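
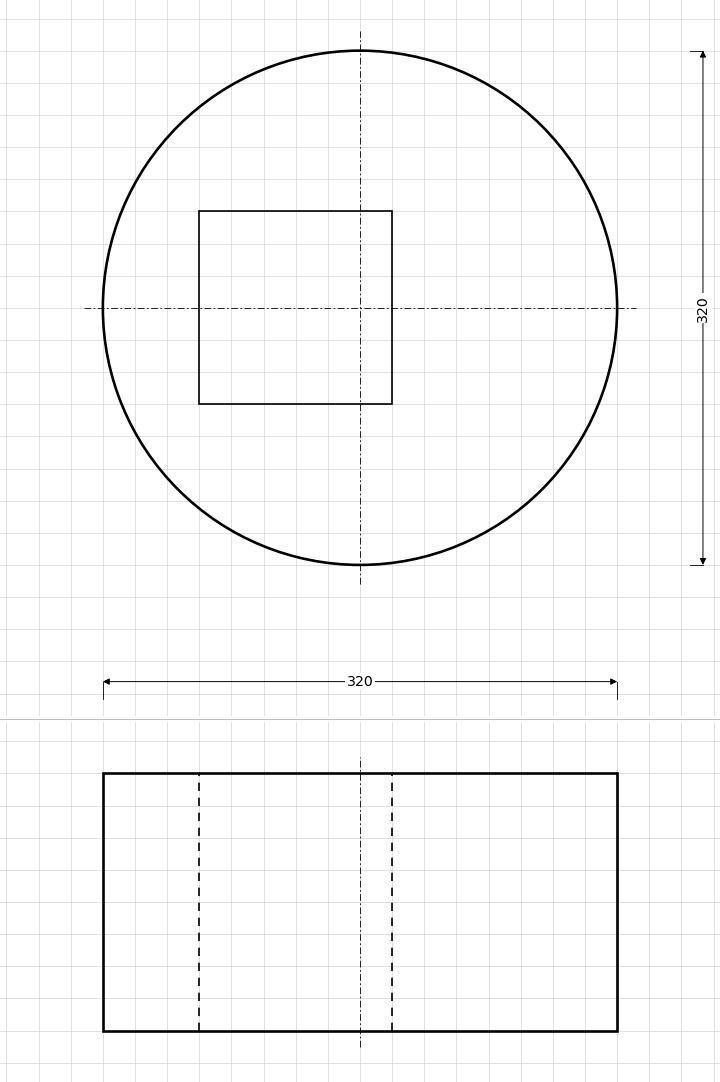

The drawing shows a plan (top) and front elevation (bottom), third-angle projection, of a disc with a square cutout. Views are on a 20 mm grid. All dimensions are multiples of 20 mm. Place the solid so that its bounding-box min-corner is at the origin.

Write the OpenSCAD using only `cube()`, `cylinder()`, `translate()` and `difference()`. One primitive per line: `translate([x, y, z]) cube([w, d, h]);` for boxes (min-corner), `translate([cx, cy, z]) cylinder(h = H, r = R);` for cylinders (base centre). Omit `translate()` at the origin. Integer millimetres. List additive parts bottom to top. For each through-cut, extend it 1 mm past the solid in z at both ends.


difference() {
  translate([160, 160, 0]) cylinder(h = 160, r = 160);
  translate([60, 100, -1]) cube([120, 120, 162]);
}


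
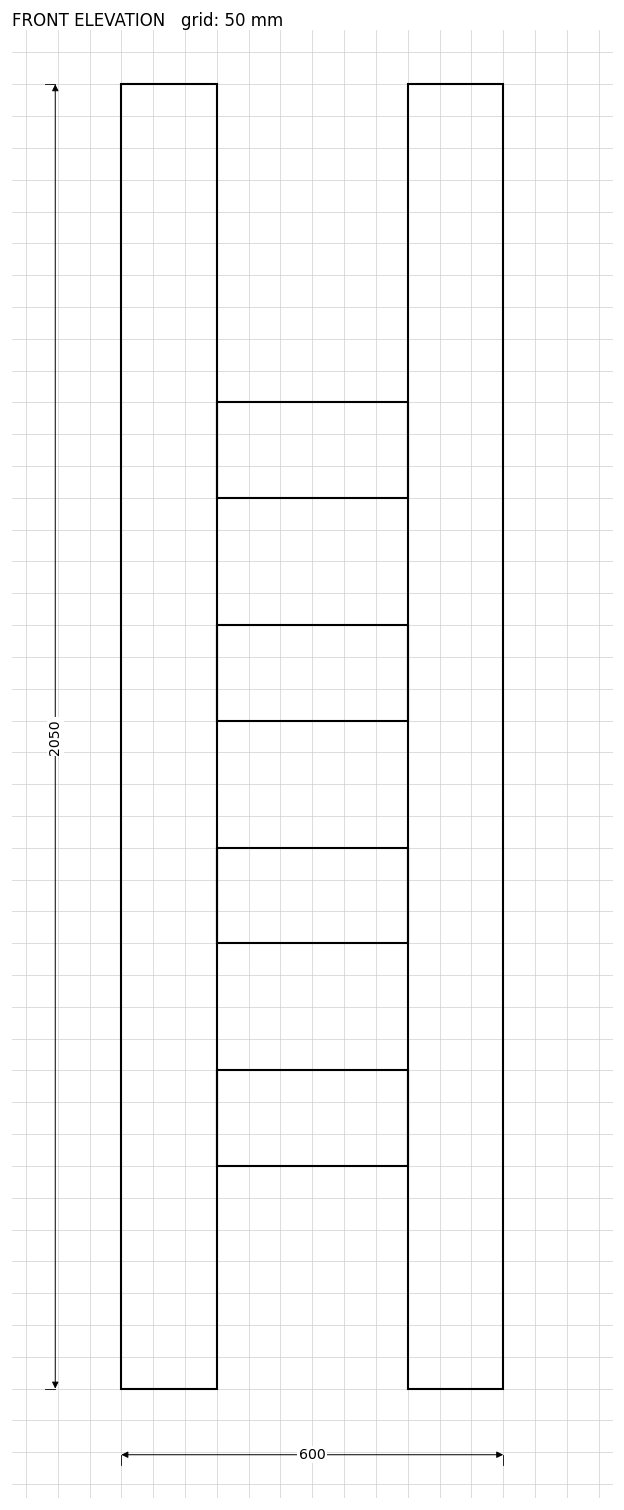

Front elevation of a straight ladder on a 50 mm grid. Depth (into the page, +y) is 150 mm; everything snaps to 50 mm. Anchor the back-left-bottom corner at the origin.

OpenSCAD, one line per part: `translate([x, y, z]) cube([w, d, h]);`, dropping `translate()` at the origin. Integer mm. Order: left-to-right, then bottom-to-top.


cube([150, 150, 2050]);
translate([150, 0, 350]) cube([300, 150, 150]);
translate([150, 0, 700]) cube([300, 150, 150]);
translate([150, 0, 1050]) cube([300, 150, 150]);
translate([150, 0, 1400]) cube([300, 150, 150]);
translate([450, 0, 0]) cube([150, 150, 2050]);


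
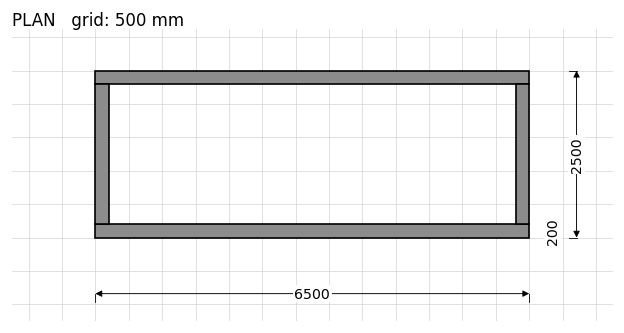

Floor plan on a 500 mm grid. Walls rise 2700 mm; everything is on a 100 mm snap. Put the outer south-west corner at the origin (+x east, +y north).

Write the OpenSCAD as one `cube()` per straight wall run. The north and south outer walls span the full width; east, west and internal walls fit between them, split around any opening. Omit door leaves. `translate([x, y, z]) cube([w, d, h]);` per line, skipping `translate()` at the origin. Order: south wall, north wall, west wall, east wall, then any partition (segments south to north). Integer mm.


cube([6500, 200, 2700]);
translate([0, 2300, 0]) cube([6500, 200, 2700]);
translate([0, 200, 0]) cube([200, 2100, 2700]);
translate([6300, 200, 0]) cube([200, 2100, 2700]);


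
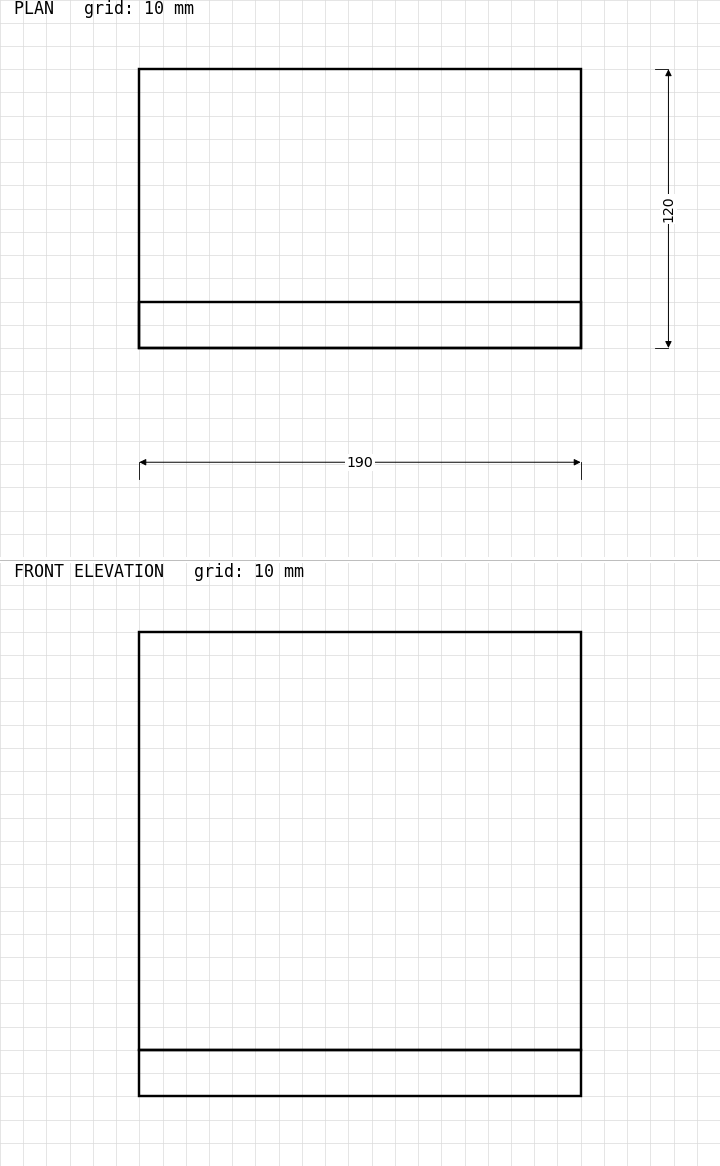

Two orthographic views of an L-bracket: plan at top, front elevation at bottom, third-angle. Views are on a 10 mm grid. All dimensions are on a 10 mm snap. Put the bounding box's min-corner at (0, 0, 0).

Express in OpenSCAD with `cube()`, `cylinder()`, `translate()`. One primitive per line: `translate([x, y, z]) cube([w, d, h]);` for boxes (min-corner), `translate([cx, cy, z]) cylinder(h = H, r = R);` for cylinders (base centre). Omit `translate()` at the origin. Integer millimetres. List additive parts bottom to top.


cube([190, 120, 20]);
translate([0, 0, 20]) cube([190, 20, 180]);


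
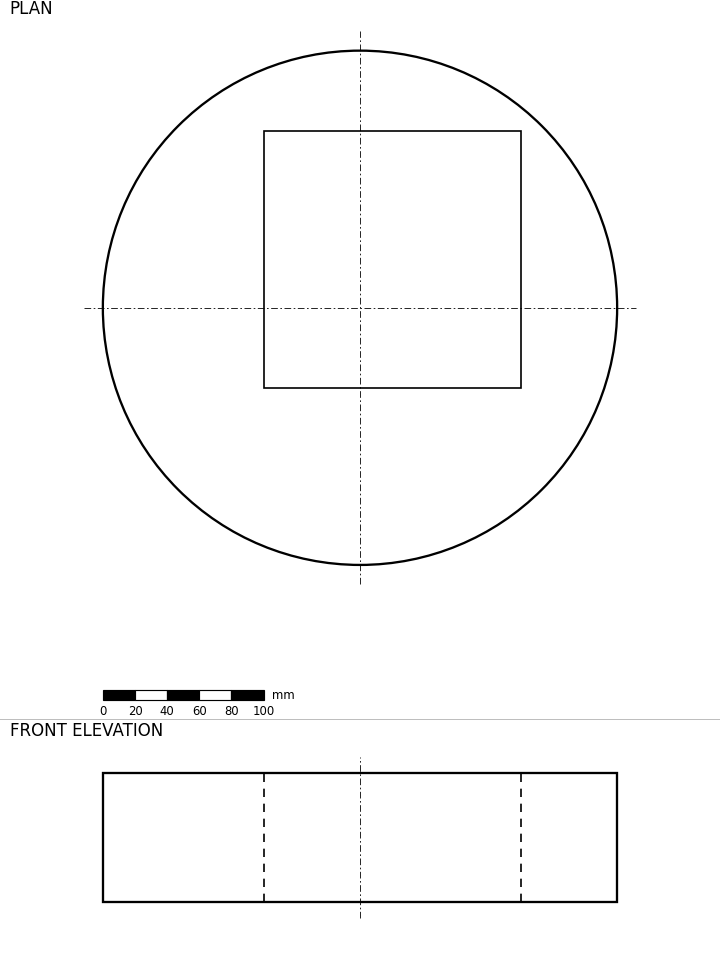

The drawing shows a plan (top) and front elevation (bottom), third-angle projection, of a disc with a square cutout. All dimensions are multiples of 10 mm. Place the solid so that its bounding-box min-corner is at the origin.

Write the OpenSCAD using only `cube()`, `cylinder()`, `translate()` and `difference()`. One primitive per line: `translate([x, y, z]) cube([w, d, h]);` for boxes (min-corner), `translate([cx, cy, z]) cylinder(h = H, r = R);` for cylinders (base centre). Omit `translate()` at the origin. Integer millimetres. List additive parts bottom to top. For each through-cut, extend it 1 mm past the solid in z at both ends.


difference() {
  translate([160, 160, 0]) cylinder(h = 80, r = 160);
  translate([100, 110, -1]) cube([160, 160, 82]);
}


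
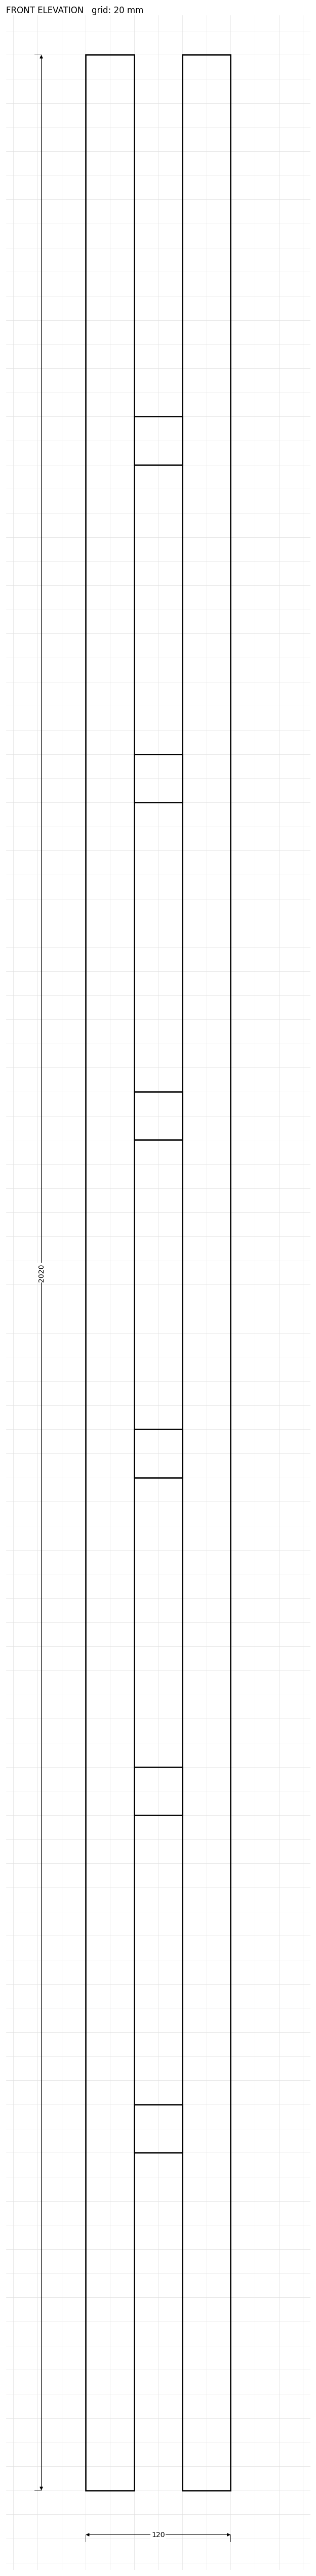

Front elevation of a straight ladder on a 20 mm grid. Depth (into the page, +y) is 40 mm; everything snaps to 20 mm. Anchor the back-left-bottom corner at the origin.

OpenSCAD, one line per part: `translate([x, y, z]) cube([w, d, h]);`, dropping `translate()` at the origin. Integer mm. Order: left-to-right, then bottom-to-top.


cube([40, 40, 2020]);
translate([40, 0, 280]) cube([40, 40, 40]);
translate([40, 0, 560]) cube([40, 40, 40]);
translate([40, 0, 840]) cube([40, 40, 40]);
translate([40, 0, 1120]) cube([40, 40, 40]);
translate([40, 0, 1400]) cube([40, 40, 40]);
translate([40, 0, 1680]) cube([40, 40, 40]);
translate([80, 0, 0]) cube([40, 40, 2020]);


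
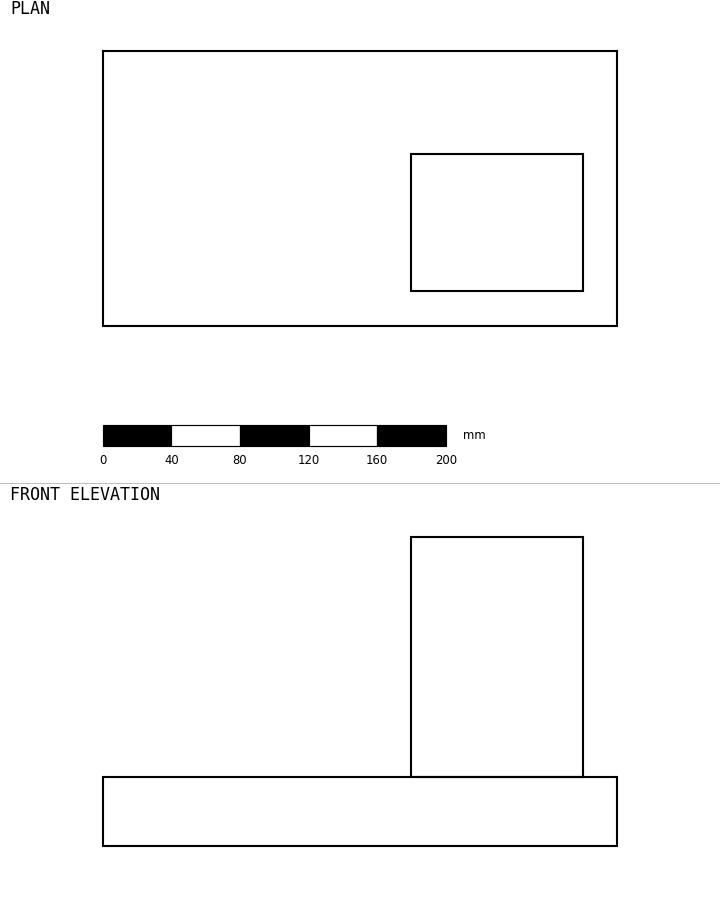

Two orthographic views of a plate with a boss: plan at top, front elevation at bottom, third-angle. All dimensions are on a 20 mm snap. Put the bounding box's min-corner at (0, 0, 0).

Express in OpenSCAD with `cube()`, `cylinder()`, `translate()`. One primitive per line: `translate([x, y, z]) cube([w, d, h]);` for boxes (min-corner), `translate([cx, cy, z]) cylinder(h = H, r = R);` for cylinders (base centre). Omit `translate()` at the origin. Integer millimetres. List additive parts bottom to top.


cube([300, 160, 40]);
translate([180, 20, 40]) cube([100, 80, 140]);


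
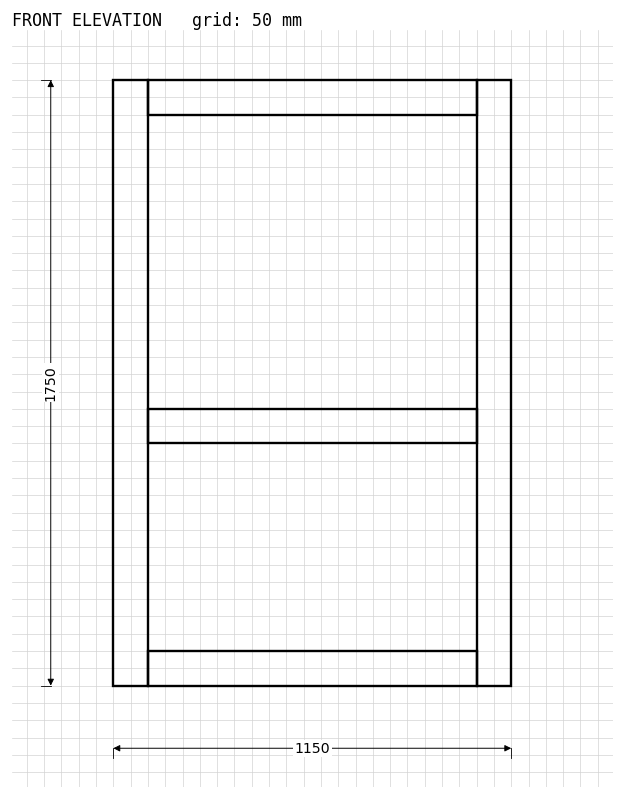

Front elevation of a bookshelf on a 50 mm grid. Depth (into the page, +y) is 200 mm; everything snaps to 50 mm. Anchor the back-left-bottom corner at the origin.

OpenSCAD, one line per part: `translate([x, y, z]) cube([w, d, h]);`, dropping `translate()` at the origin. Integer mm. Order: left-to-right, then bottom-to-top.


cube([100, 200, 1750]);
translate([100, 0, 0]) cube([950, 200, 100]);
translate([100, 0, 700]) cube([950, 200, 100]);
translate([100, 0, 1650]) cube([950, 200, 100]);
translate([1050, 0, 0]) cube([100, 200, 1750]);


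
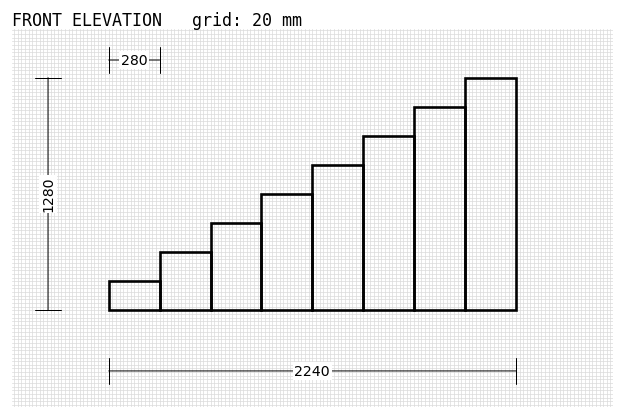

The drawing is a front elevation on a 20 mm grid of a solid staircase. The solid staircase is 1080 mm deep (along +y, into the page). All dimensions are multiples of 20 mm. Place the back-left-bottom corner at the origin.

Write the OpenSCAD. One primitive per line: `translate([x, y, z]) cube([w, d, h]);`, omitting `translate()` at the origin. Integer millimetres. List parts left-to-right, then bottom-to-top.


cube([280, 1080, 160]);
translate([280, 0, 0]) cube([280, 1080, 320]);
translate([560, 0, 0]) cube([280, 1080, 480]);
translate([840, 0, 0]) cube([280, 1080, 640]);
translate([1120, 0, 0]) cube([280, 1080, 800]);
translate([1400, 0, 0]) cube([280, 1080, 960]);
translate([1680, 0, 0]) cube([280, 1080, 1120]);
translate([1960, 0, 0]) cube([280, 1080, 1280]);


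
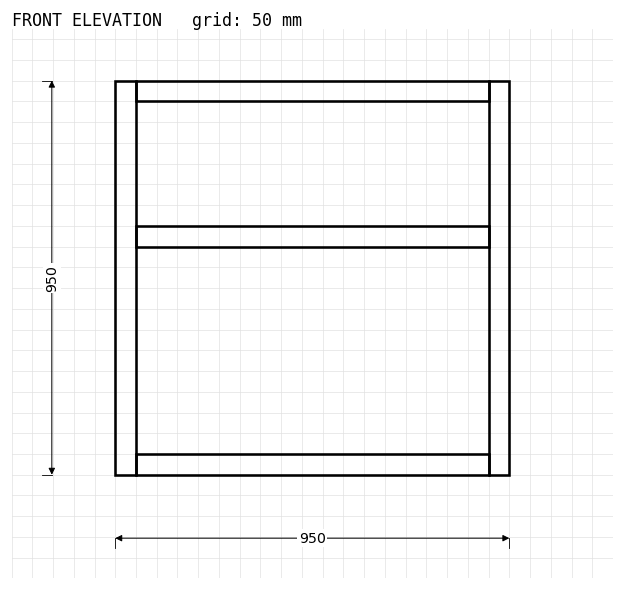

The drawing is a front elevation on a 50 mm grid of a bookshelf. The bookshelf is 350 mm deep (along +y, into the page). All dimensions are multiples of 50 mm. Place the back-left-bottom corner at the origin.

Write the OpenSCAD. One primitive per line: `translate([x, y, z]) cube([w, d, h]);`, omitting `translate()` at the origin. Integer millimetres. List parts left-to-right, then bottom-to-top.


cube([50, 350, 950]);
translate([50, 0, 0]) cube([850, 350, 50]);
translate([50, 0, 550]) cube([850, 350, 50]);
translate([50, 0, 900]) cube([850, 350, 50]);
translate([900, 0, 0]) cube([50, 350, 950]);


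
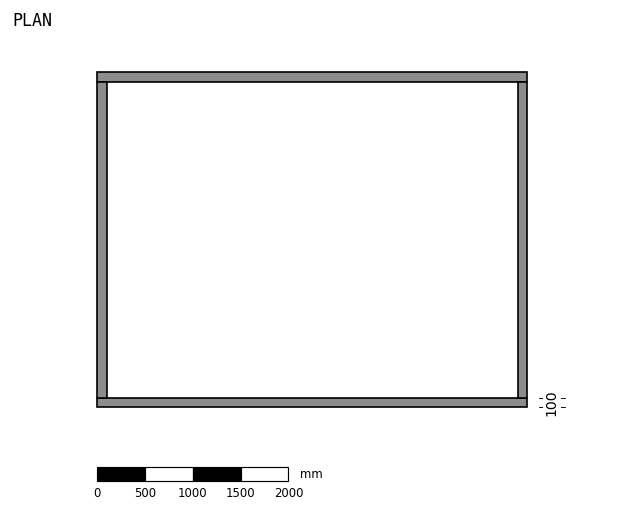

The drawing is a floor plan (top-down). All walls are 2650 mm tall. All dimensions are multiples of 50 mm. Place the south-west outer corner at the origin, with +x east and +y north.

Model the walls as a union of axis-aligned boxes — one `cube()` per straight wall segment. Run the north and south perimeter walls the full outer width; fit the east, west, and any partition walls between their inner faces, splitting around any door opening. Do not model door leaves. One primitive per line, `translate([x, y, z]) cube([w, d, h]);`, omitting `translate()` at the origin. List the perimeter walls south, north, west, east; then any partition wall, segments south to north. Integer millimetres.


cube([4500, 100, 2650]);
translate([0, 3400, 0]) cube([4500, 100, 2650]);
translate([0, 100, 0]) cube([100, 3300, 2650]);
translate([4400, 100, 0]) cube([100, 3300, 2650]);


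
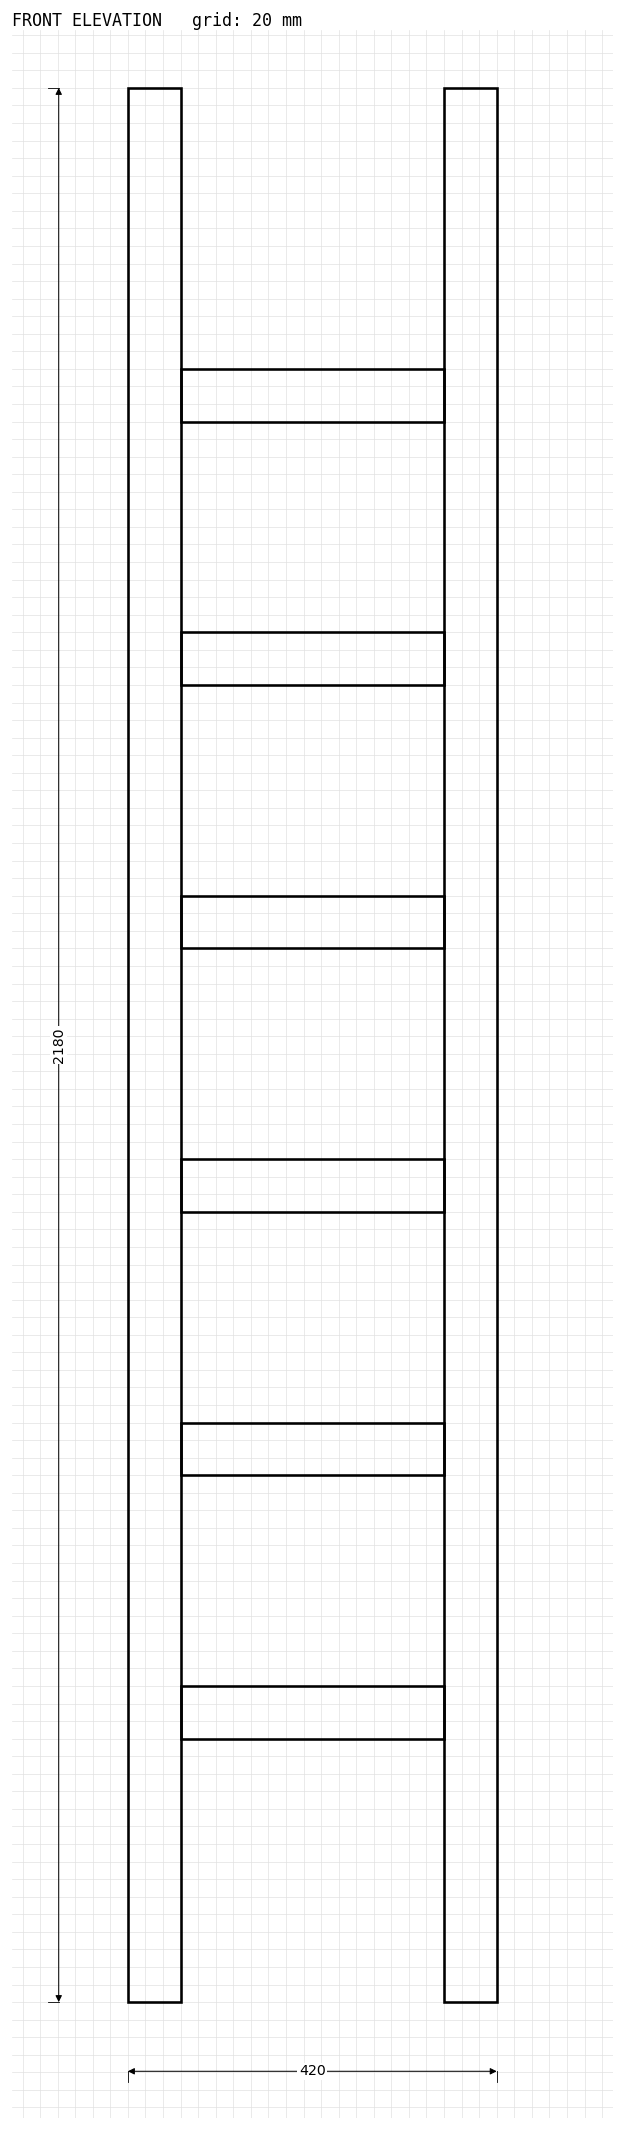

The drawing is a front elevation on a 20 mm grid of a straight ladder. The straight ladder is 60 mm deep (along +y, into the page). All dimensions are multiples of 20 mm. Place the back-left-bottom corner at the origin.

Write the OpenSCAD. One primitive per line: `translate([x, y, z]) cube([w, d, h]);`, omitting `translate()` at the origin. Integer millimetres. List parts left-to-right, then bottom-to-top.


cube([60, 60, 2180]);
translate([60, 0, 300]) cube([300, 60, 60]);
translate([60, 0, 600]) cube([300, 60, 60]);
translate([60, 0, 900]) cube([300, 60, 60]);
translate([60, 0, 1200]) cube([300, 60, 60]);
translate([60, 0, 1500]) cube([300, 60, 60]);
translate([60, 0, 1800]) cube([300, 60, 60]);
translate([360, 0, 0]) cube([60, 60, 2180]);


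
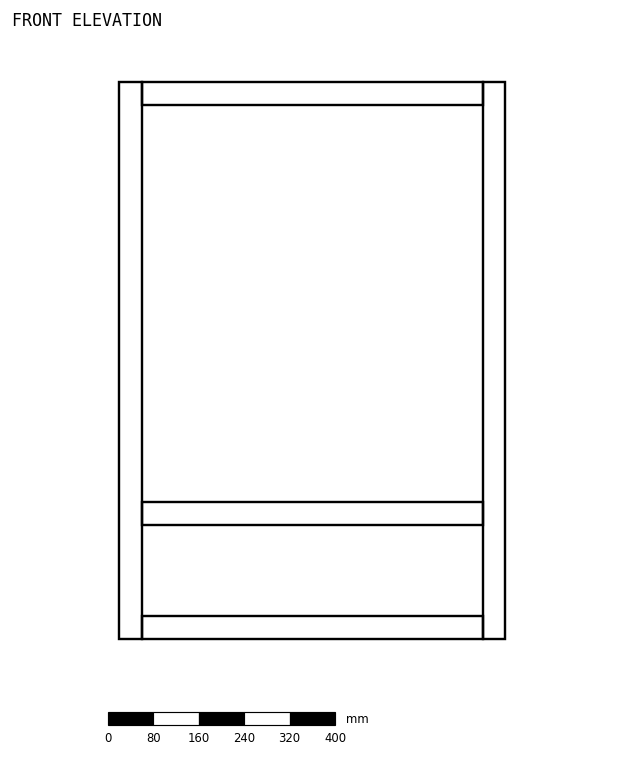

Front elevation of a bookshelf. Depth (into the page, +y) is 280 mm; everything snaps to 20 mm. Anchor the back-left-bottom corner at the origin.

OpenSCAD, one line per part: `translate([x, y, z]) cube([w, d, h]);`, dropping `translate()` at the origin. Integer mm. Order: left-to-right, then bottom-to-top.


cube([40, 280, 980]);
translate([40, 0, 0]) cube([600, 280, 40]);
translate([40, 0, 200]) cube([600, 280, 40]);
translate([40, 0, 940]) cube([600, 280, 40]);
translate([640, 0, 0]) cube([40, 280, 980]);


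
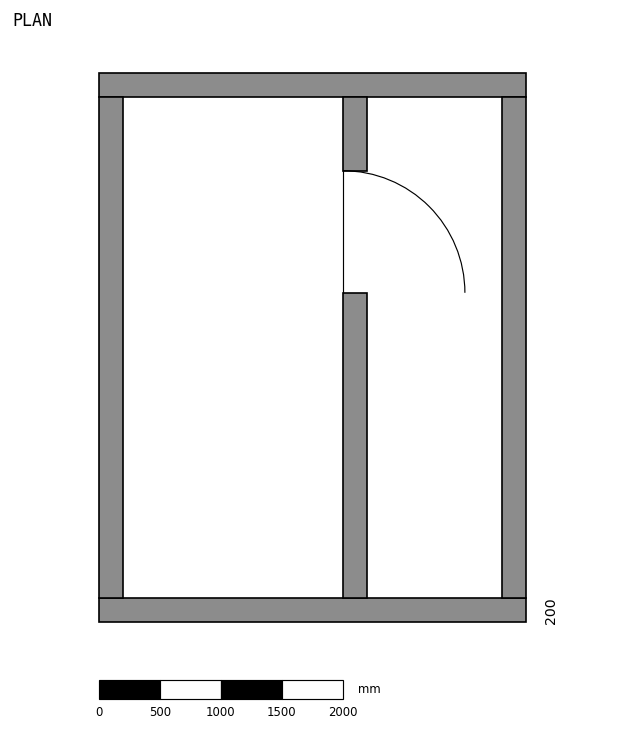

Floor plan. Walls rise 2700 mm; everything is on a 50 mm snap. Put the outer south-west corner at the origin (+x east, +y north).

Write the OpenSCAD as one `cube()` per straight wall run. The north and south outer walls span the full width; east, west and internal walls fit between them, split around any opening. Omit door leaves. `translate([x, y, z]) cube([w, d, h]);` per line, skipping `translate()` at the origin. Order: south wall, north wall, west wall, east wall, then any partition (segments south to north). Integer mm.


cube([3500, 200, 2700]);
translate([0, 4300, 0]) cube([3500, 200, 2700]);
translate([0, 200, 0]) cube([200, 4100, 2700]);
translate([3300, 200, 0]) cube([200, 4100, 2700]);
translate([2000, 200, 0]) cube([200, 2500, 2700]);
translate([2000, 3700, 0]) cube([200, 600, 2700]);


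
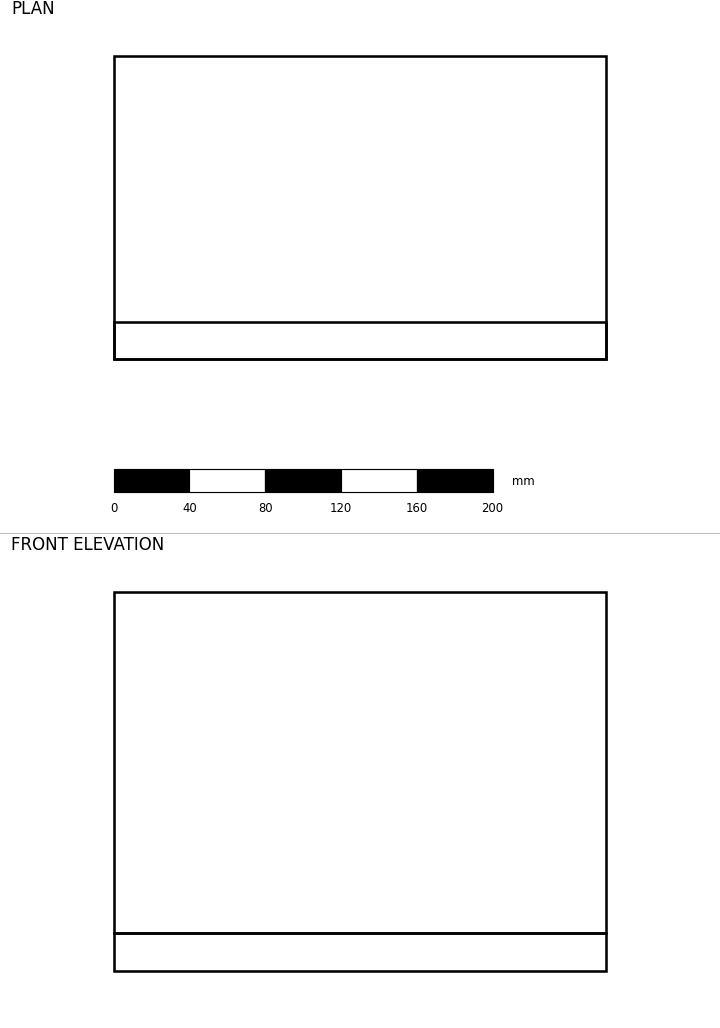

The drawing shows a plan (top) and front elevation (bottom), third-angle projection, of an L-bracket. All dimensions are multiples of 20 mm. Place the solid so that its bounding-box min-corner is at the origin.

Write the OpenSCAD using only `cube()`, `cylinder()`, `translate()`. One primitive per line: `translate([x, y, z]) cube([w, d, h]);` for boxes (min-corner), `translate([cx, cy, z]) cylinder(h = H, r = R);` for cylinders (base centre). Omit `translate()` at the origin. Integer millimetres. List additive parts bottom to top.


cube([260, 160, 20]);
translate([0, 0, 20]) cube([260, 20, 180]);


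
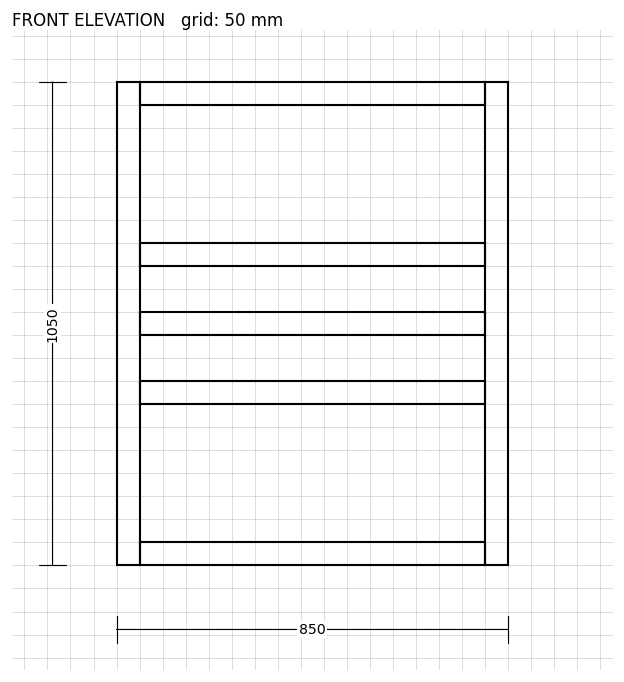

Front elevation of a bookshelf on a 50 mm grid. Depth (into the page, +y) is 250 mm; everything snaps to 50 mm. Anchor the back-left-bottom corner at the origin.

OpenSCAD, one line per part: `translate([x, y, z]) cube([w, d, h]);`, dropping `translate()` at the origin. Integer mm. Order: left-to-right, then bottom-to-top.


cube([50, 250, 1050]);
translate([50, 0, 0]) cube([750, 250, 50]);
translate([50, 0, 350]) cube([750, 250, 50]);
translate([50, 0, 500]) cube([750, 250, 50]);
translate([50, 0, 650]) cube([750, 250, 50]);
translate([50, 0, 1000]) cube([750, 250, 50]);
translate([800, 0, 0]) cube([50, 250, 1050]);


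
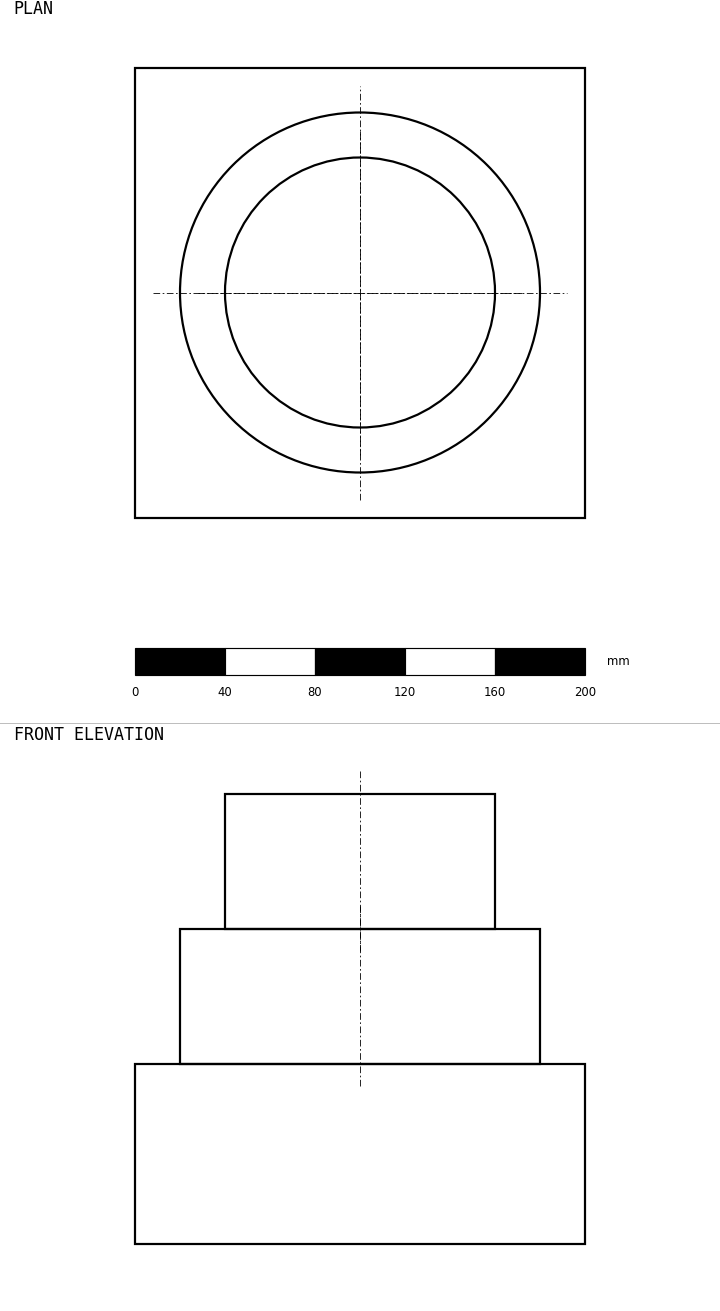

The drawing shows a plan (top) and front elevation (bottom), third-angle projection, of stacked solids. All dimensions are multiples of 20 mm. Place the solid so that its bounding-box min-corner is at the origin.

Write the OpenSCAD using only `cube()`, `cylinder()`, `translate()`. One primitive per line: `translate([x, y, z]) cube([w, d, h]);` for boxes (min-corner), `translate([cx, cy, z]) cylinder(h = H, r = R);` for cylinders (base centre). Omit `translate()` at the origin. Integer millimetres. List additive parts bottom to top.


cube([200, 200, 80]);
translate([100, 100, 80]) cylinder(h = 60, r = 80);
translate([100, 100, 140]) cylinder(h = 60, r = 60);


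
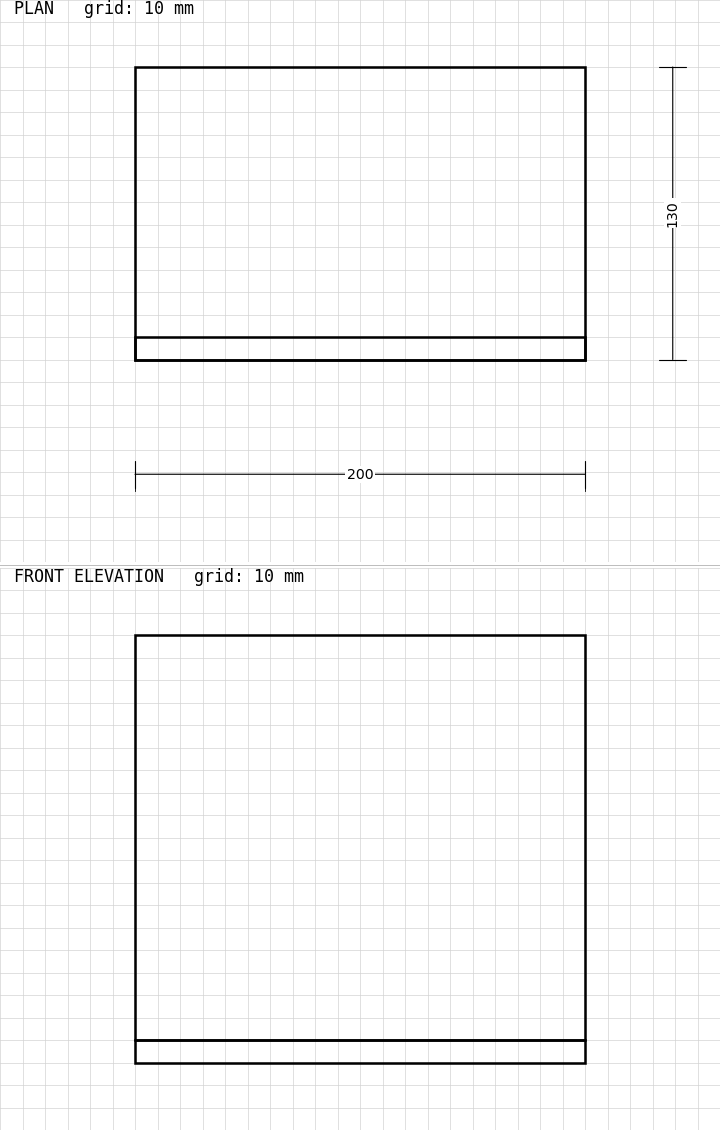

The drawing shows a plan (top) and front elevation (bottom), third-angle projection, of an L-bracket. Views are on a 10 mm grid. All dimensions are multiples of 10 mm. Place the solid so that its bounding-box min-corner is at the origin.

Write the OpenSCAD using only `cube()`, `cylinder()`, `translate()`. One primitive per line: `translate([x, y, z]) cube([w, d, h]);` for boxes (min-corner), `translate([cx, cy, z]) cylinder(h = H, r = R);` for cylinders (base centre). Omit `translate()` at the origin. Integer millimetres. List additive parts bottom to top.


cube([200, 130, 10]);
translate([0, 0, 10]) cube([200, 10, 180]);


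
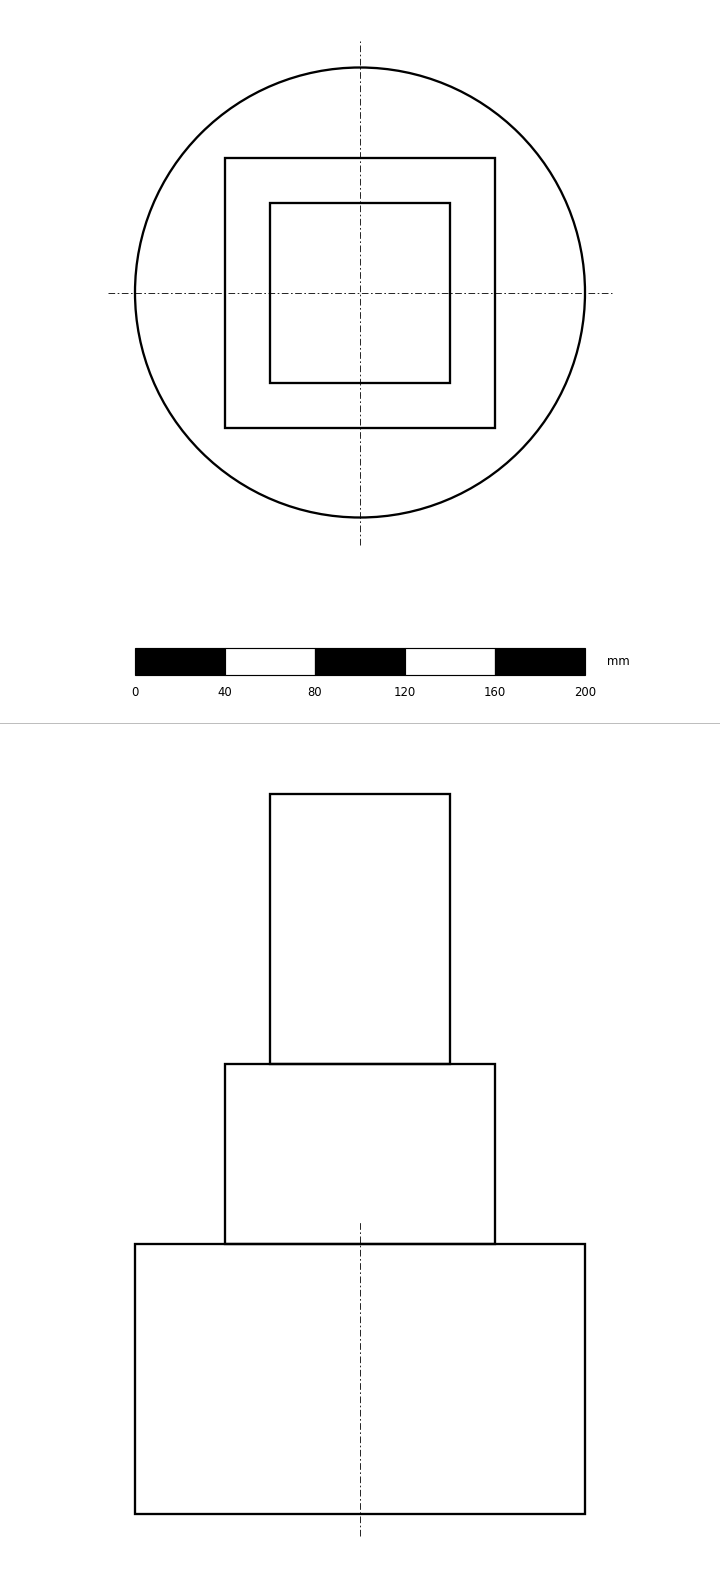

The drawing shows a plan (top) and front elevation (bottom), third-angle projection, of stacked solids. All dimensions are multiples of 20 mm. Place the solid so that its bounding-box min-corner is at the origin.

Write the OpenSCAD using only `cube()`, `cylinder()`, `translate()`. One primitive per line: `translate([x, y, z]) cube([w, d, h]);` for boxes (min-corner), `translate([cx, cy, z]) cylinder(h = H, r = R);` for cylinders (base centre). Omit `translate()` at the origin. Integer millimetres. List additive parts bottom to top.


translate([100, 100, 0]) cylinder(h = 120, r = 100);
translate([40, 40, 120]) cube([120, 120, 80]);
translate([60, 60, 200]) cube([80, 80, 120]);


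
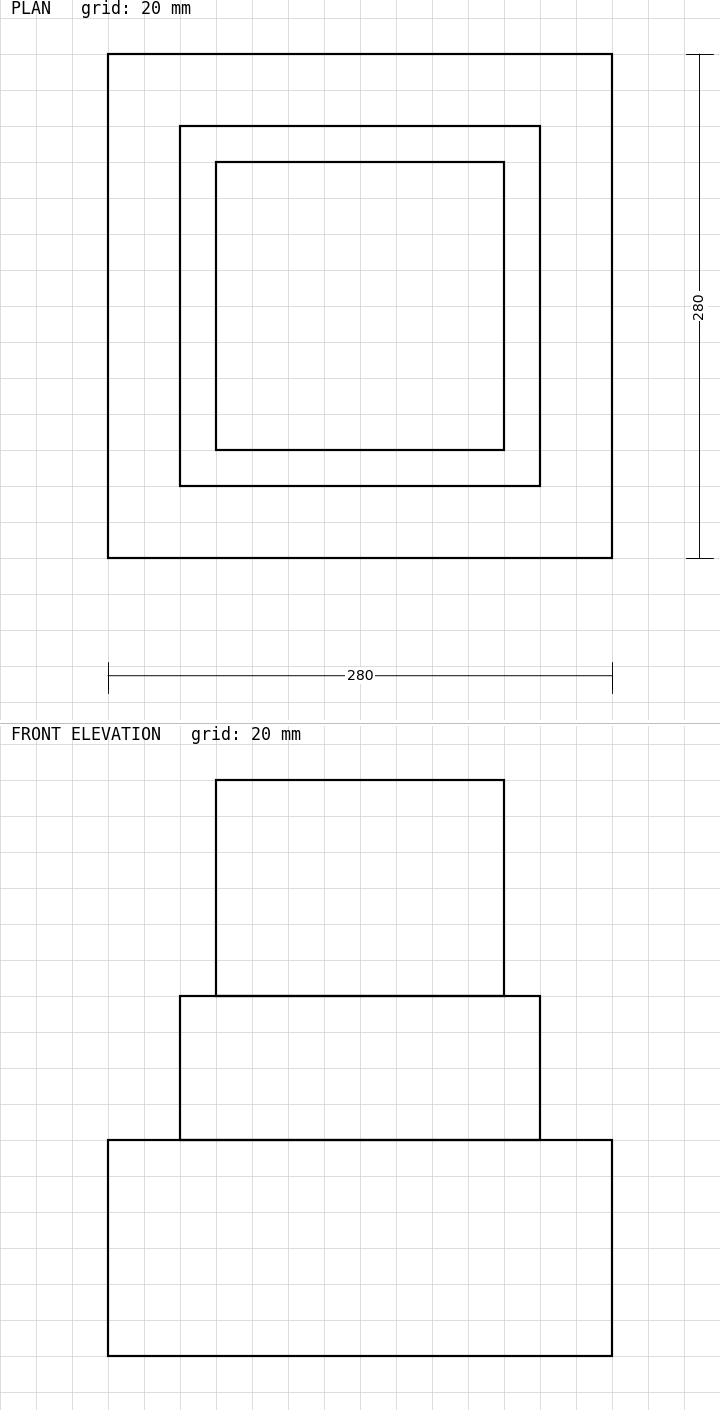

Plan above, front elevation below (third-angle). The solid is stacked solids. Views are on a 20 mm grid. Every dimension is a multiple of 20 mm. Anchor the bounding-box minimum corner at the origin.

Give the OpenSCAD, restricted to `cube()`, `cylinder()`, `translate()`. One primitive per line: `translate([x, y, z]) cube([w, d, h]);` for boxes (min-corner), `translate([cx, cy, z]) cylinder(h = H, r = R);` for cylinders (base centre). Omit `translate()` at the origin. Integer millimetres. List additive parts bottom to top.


cube([280, 280, 120]);
translate([40, 40, 120]) cube([200, 200, 80]);
translate([60, 60, 200]) cube([160, 160, 120]);


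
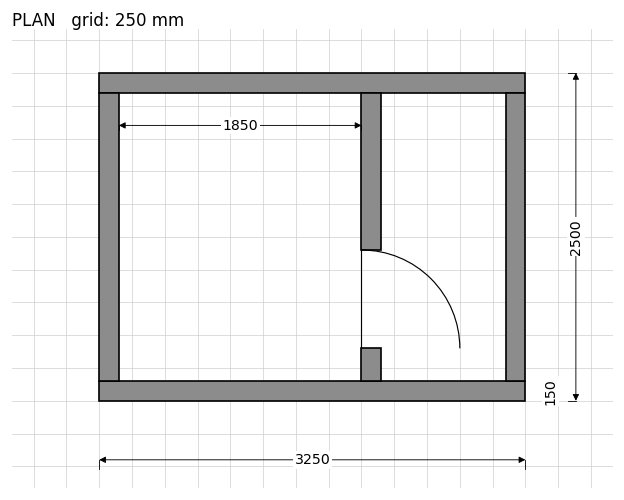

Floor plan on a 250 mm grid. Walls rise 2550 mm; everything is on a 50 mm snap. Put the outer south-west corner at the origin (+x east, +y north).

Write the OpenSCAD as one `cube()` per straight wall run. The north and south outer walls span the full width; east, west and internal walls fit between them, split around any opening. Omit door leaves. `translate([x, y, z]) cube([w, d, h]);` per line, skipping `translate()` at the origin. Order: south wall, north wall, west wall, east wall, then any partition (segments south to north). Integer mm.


cube([3250, 150, 2550]);
translate([0, 2350, 0]) cube([3250, 150, 2550]);
translate([0, 150, 0]) cube([150, 2200, 2550]);
translate([3100, 150, 0]) cube([150, 2200, 2550]);
translate([2000, 150, 0]) cube([150, 250, 2550]);
translate([2000, 1150, 0]) cube([150, 1200, 2550]);


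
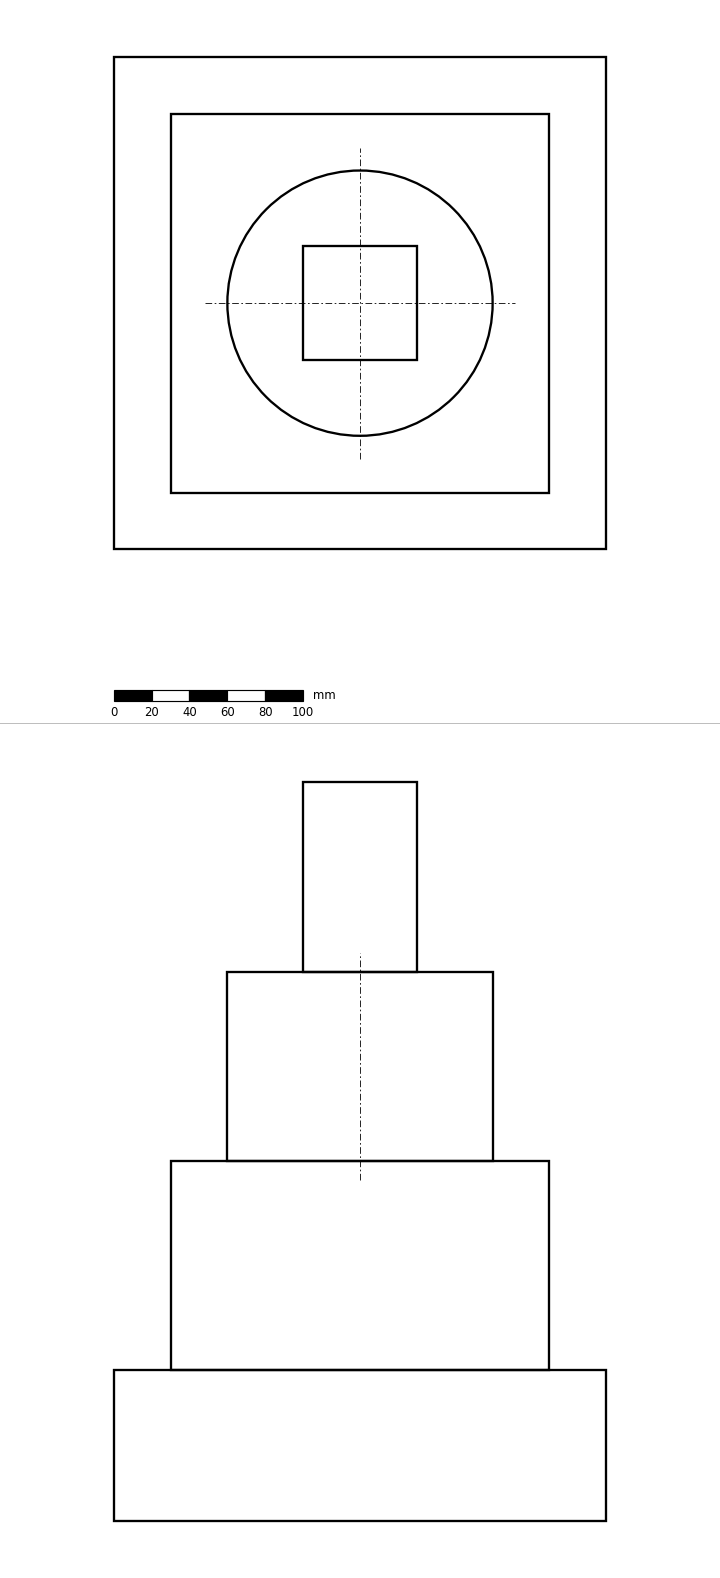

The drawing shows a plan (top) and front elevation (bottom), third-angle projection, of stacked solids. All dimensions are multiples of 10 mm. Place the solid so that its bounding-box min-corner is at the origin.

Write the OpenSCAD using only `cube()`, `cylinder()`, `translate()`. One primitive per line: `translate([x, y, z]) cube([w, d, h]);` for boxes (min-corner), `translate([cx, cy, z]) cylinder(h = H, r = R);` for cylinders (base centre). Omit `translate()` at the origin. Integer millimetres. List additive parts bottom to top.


cube([260, 260, 80]);
translate([30, 30, 80]) cube([200, 200, 110]);
translate([130, 130, 190]) cylinder(h = 100, r = 70);
translate([100, 100, 290]) cube([60, 60, 100]);


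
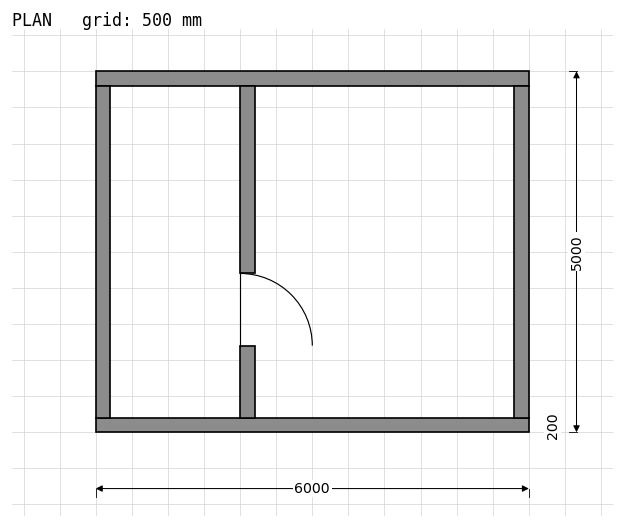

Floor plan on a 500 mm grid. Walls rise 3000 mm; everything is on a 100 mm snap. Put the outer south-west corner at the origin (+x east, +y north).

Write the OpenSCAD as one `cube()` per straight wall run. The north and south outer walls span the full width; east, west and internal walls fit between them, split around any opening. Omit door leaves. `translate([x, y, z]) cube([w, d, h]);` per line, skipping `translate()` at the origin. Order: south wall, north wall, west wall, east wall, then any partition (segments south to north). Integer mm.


cube([6000, 200, 3000]);
translate([0, 4800, 0]) cube([6000, 200, 3000]);
translate([0, 200, 0]) cube([200, 4600, 3000]);
translate([5800, 200, 0]) cube([200, 4600, 3000]);
translate([2000, 200, 0]) cube([200, 1000, 3000]);
translate([2000, 2200, 0]) cube([200, 2600, 3000]);


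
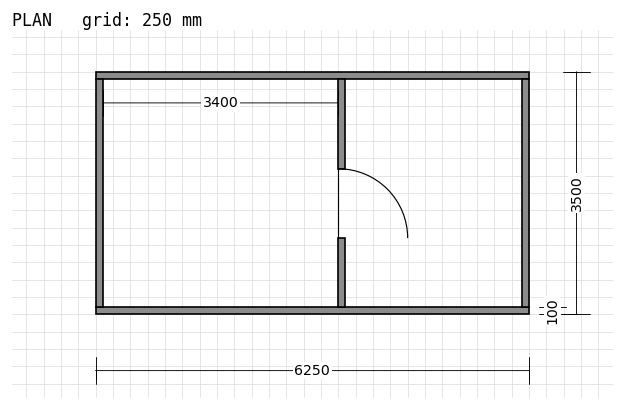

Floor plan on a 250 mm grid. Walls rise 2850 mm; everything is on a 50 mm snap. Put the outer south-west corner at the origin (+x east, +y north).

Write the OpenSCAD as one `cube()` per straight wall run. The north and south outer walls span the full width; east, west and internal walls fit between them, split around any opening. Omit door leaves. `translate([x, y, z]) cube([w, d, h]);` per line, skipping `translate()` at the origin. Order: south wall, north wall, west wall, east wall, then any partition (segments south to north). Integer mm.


cube([6250, 100, 2850]);
translate([0, 3400, 0]) cube([6250, 100, 2850]);
translate([0, 100, 0]) cube([100, 3300, 2850]);
translate([6150, 100, 0]) cube([100, 3300, 2850]);
translate([3500, 100, 0]) cube([100, 1000, 2850]);
translate([3500, 2100, 0]) cube([100, 1300, 2850]);


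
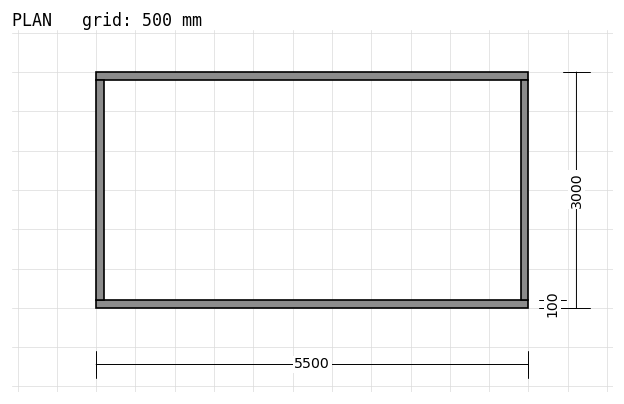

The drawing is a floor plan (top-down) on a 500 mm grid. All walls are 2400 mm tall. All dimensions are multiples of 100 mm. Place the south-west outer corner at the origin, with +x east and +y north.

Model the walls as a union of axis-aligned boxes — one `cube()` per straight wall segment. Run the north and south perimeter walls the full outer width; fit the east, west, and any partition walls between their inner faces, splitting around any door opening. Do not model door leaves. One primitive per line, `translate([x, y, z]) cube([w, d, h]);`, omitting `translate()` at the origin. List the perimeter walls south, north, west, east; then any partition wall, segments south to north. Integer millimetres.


cube([5500, 100, 2400]);
translate([0, 2900, 0]) cube([5500, 100, 2400]);
translate([0, 100, 0]) cube([100, 2800, 2400]);
translate([5400, 100, 0]) cube([100, 2800, 2400]);


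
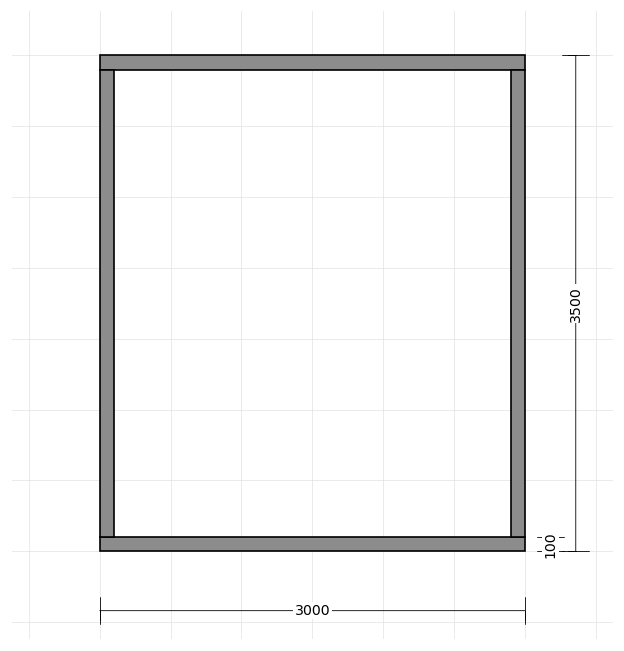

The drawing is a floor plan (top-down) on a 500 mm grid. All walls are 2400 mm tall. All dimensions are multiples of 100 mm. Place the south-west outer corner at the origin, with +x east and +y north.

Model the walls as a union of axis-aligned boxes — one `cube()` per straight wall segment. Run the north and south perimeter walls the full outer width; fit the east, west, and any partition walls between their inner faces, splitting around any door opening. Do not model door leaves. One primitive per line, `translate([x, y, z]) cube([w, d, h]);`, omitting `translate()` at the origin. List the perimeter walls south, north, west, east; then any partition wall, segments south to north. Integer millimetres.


cube([3000, 100, 2400]);
translate([0, 3400, 0]) cube([3000, 100, 2400]);
translate([0, 100, 0]) cube([100, 3300, 2400]);
translate([2900, 100, 0]) cube([100, 3300, 2400]);


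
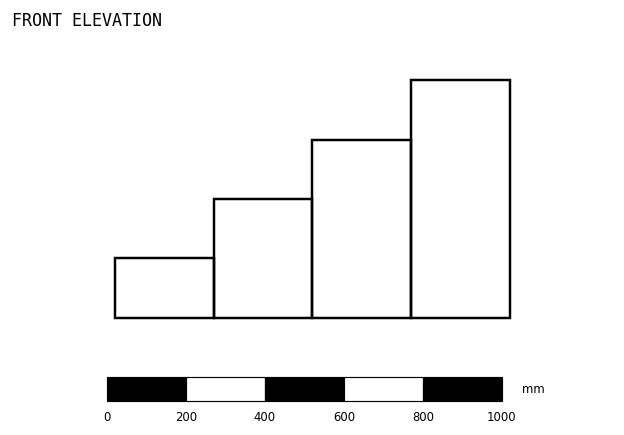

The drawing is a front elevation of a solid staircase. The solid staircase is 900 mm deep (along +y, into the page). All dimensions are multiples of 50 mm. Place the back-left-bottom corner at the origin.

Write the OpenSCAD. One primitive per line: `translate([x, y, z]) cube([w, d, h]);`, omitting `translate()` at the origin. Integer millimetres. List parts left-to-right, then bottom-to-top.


cube([250, 900, 150]);
translate([250, 0, 0]) cube([250, 900, 300]);
translate([500, 0, 0]) cube([250, 900, 450]);
translate([750, 0, 0]) cube([250, 900, 600]);


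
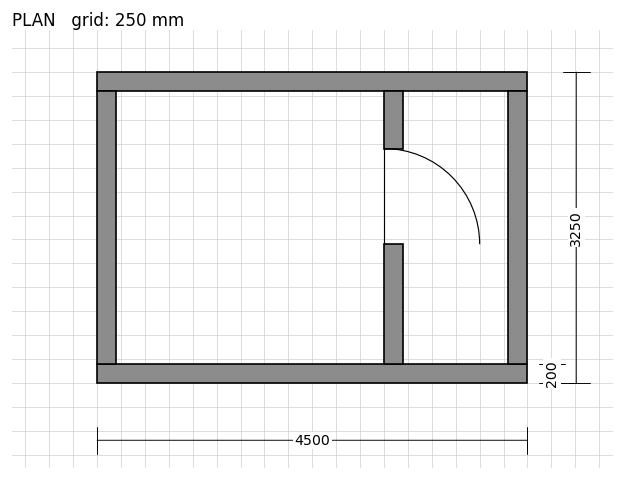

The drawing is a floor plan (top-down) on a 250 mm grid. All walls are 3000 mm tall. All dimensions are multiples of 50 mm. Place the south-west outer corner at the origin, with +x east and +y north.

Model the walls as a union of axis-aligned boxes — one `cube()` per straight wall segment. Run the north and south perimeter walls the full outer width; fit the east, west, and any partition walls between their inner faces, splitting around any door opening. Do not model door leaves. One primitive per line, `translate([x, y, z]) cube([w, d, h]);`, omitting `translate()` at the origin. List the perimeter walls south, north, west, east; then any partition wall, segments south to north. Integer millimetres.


cube([4500, 200, 3000]);
translate([0, 3050, 0]) cube([4500, 200, 3000]);
translate([0, 200, 0]) cube([200, 2850, 3000]);
translate([4300, 200, 0]) cube([200, 2850, 3000]);
translate([3000, 200, 0]) cube([200, 1250, 3000]);
translate([3000, 2450, 0]) cube([200, 600, 3000]);


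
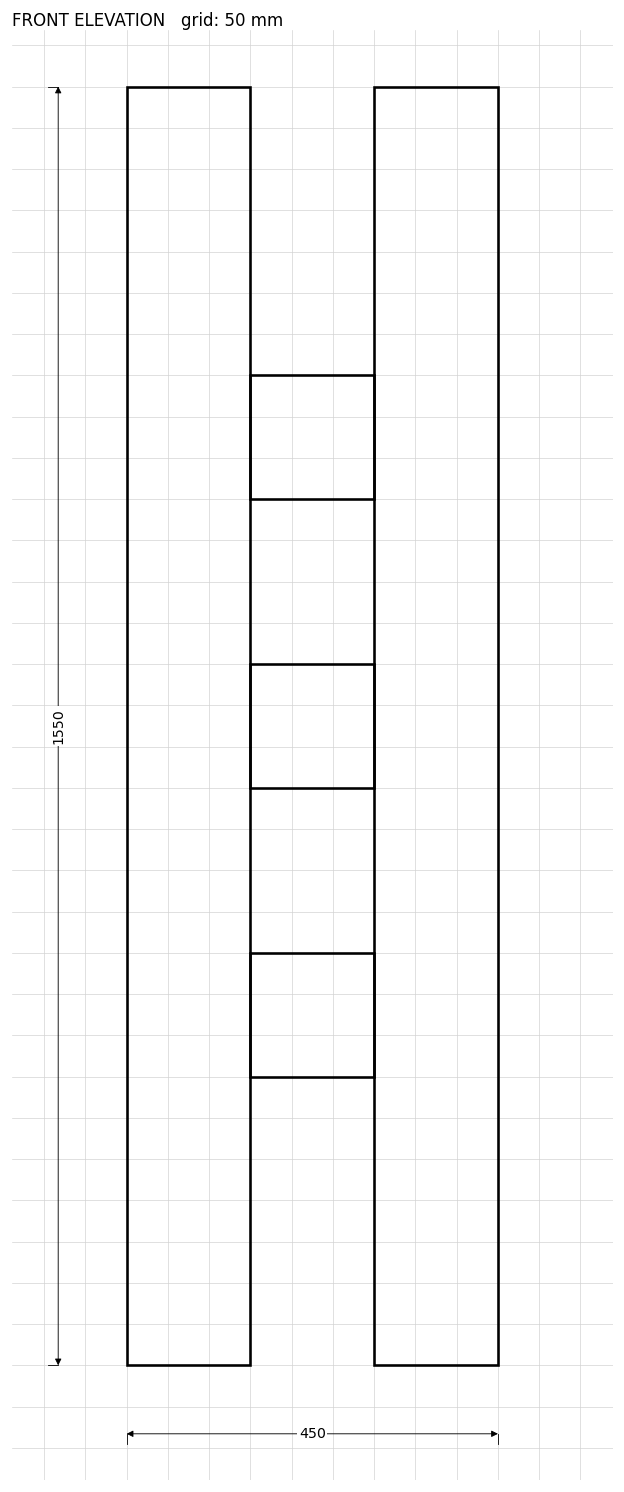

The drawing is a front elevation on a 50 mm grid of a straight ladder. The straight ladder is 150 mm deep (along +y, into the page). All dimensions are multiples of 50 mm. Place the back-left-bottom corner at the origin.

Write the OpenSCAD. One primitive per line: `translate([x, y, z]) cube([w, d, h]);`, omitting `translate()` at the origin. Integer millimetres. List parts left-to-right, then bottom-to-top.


cube([150, 150, 1550]);
translate([150, 0, 350]) cube([150, 150, 150]);
translate([150, 0, 700]) cube([150, 150, 150]);
translate([150, 0, 1050]) cube([150, 150, 150]);
translate([300, 0, 0]) cube([150, 150, 1550]);


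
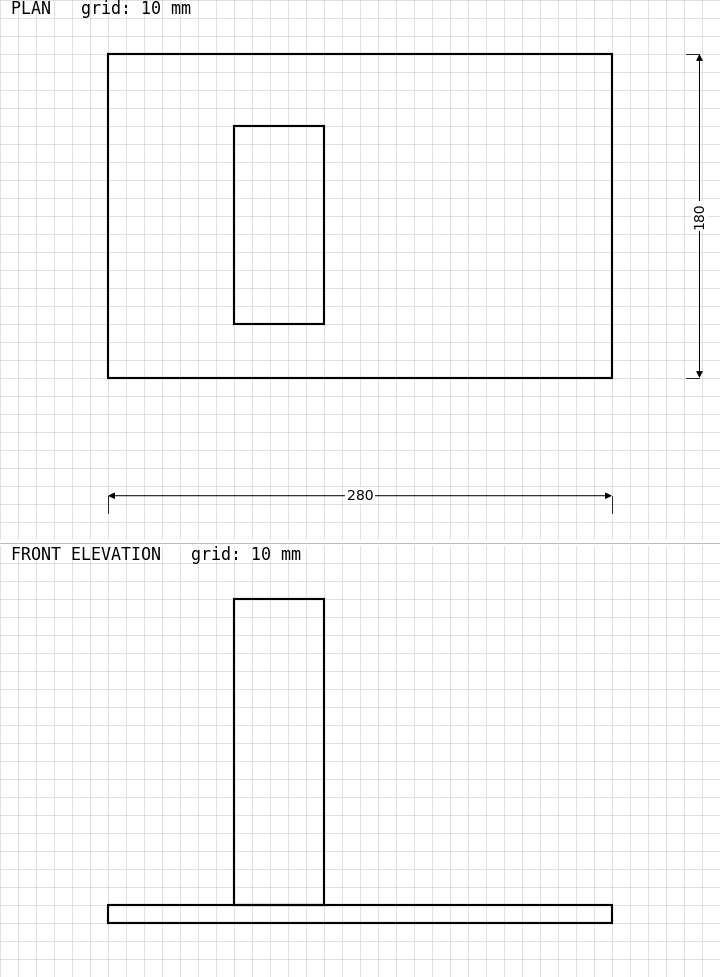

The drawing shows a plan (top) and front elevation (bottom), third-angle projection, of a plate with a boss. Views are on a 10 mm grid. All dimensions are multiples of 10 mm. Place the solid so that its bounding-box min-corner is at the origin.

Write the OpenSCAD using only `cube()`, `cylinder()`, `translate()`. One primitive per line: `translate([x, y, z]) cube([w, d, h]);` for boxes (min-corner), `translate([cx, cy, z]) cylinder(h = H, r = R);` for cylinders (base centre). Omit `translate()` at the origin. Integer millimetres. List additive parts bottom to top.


cube([280, 180, 10]);
translate([70, 30, 10]) cube([50, 110, 170]);


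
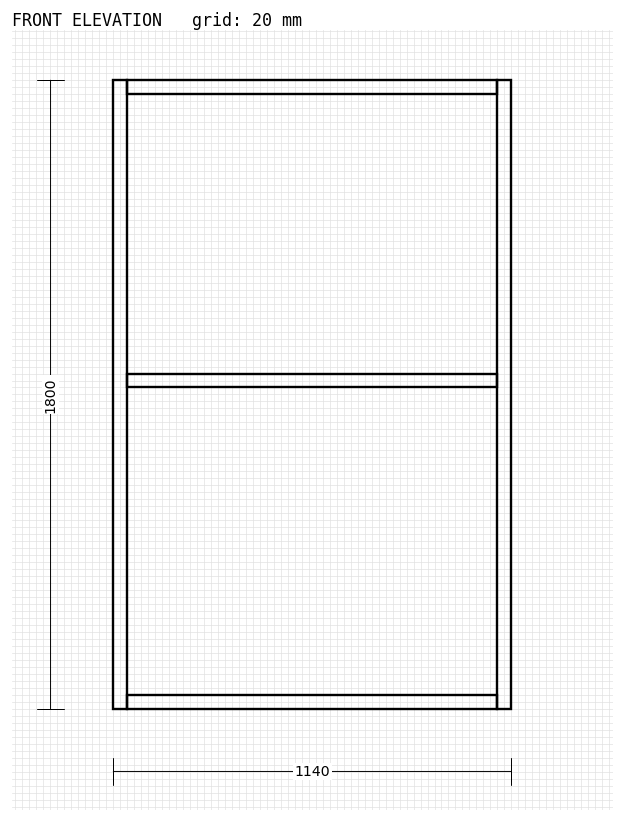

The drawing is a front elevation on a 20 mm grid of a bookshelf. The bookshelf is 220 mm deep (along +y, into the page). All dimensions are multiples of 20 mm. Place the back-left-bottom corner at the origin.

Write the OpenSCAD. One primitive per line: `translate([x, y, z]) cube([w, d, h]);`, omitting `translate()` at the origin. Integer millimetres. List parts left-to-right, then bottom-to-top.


cube([40, 220, 1800]);
translate([40, 0, 0]) cube([1060, 220, 40]);
translate([40, 0, 920]) cube([1060, 220, 40]);
translate([40, 0, 1760]) cube([1060, 220, 40]);
translate([1100, 0, 0]) cube([40, 220, 1800]);


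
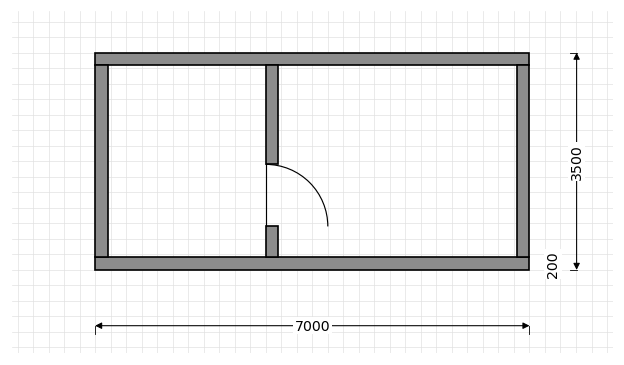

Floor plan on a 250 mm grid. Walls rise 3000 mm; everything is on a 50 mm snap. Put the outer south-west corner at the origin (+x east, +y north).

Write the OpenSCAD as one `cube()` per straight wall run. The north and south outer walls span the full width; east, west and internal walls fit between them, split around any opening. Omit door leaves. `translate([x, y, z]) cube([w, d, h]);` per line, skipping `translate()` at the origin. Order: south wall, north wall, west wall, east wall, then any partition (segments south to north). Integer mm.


cube([7000, 200, 3000]);
translate([0, 3300, 0]) cube([7000, 200, 3000]);
translate([0, 200, 0]) cube([200, 3100, 3000]);
translate([6800, 200, 0]) cube([200, 3100, 3000]);
translate([2750, 200, 0]) cube([200, 500, 3000]);
translate([2750, 1700, 0]) cube([200, 1600, 3000]);


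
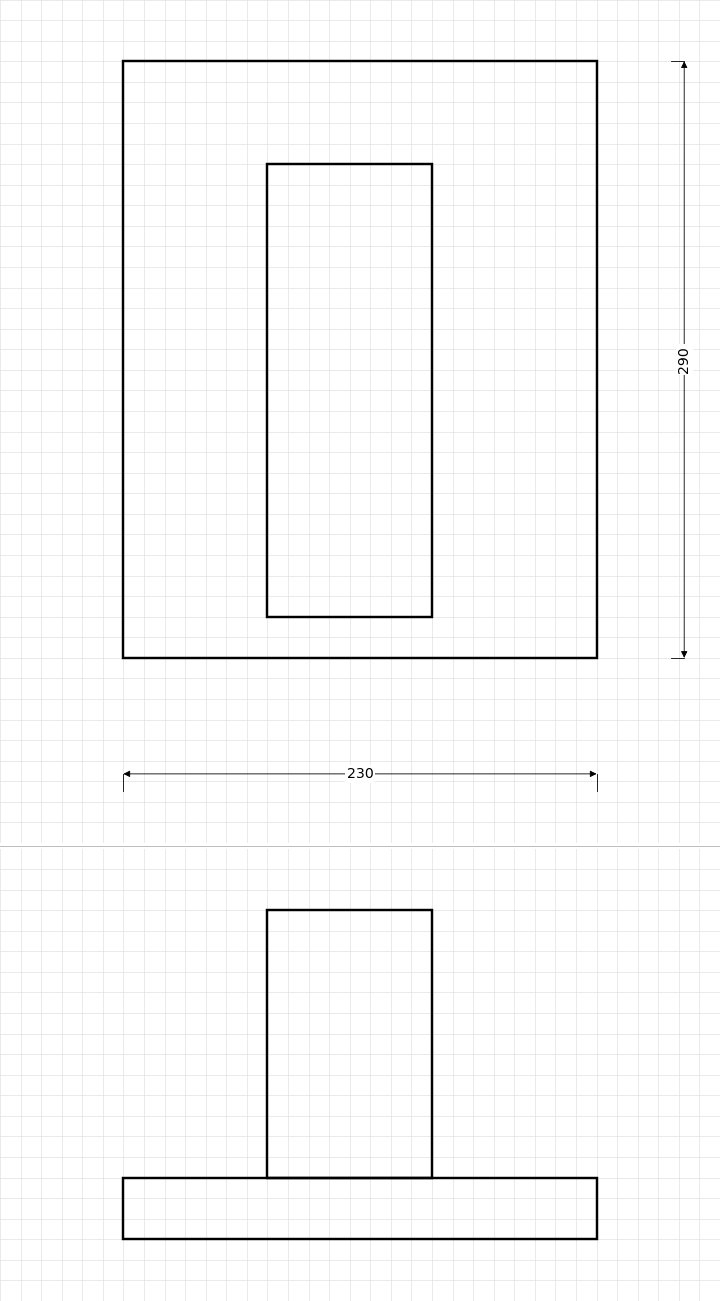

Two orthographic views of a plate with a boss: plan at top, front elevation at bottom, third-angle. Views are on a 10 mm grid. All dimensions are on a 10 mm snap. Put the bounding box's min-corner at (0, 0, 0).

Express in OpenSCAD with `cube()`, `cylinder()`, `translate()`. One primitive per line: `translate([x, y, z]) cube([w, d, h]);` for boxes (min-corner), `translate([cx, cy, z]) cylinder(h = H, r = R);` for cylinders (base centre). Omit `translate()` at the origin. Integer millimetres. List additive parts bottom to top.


cube([230, 290, 30]);
translate([70, 20, 30]) cube([80, 220, 130]);


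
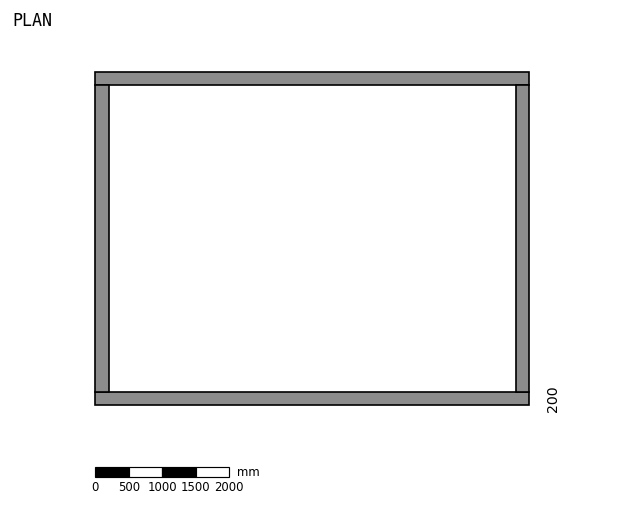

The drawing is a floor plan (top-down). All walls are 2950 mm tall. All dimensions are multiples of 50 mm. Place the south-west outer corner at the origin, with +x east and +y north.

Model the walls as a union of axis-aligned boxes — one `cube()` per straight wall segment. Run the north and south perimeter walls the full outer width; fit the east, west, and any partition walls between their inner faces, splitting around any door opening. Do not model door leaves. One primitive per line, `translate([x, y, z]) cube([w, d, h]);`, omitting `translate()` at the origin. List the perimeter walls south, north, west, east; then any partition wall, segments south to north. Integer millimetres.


cube([6500, 200, 2950]);
translate([0, 4800, 0]) cube([6500, 200, 2950]);
translate([0, 200, 0]) cube([200, 4600, 2950]);
translate([6300, 200, 0]) cube([200, 4600, 2950]);


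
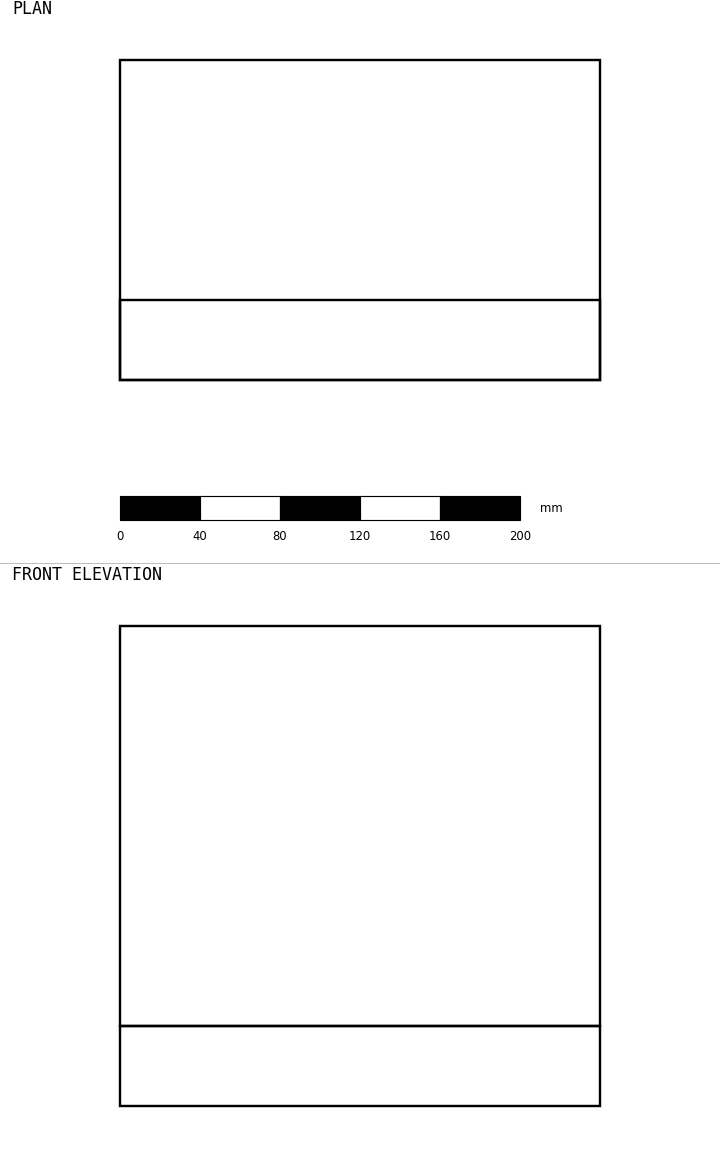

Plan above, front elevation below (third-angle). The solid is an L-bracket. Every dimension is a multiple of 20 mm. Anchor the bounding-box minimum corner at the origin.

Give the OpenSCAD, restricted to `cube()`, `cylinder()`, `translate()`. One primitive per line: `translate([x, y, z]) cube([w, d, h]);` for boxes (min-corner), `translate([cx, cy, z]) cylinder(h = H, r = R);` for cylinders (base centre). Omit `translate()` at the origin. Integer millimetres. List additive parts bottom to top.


cube([240, 160, 40]);
translate([0, 0, 40]) cube([240, 40, 200]);


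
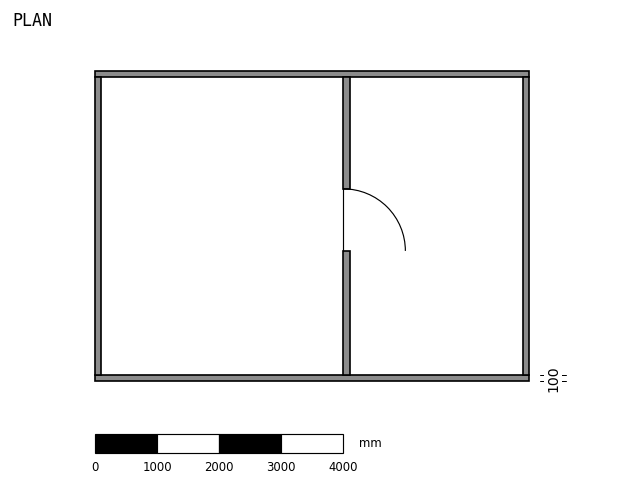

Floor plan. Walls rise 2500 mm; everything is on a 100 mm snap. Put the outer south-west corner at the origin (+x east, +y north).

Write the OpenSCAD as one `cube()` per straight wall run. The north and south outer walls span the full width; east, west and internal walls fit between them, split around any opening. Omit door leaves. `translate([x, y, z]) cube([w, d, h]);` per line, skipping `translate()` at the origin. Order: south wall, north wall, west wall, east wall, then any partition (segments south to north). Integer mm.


cube([7000, 100, 2500]);
translate([0, 4900, 0]) cube([7000, 100, 2500]);
translate([0, 100, 0]) cube([100, 4800, 2500]);
translate([6900, 100, 0]) cube([100, 4800, 2500]);
translate([4000, 100, 0]) cube([100, 2000, 2500]);
translate([4000, 3100, 0]) cube([100, 1800, 2500]);
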